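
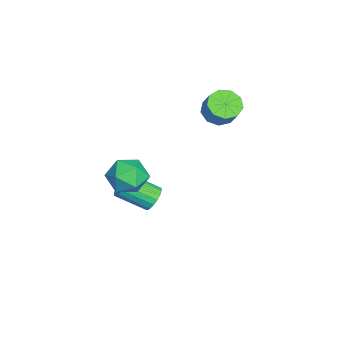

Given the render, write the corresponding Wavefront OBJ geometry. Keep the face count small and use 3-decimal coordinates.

v -1.829 -0.024 2.899
v -1.202 0.017 2.47
v -0.645 0.304 3.313
v -1.271 0.264 3.741
v -1.445 0.477 2.474
v -0.888 0.764 3.317
v -1.868 0.702 2.677
v -1.31 0.99 3.519
v -2.272 0.588 2.983
v -1.714 0.875 3.826
v -2.469 0.188 3.25
v -1.911 0.475 4.092
v -2.366 -0.312 3.353
v -1.809 -0.024 4.195
v -2.012 -0.676 3.243
v -1.455 -0.389 4.085
v -1.572 -0.735 2.972
v -1.015 -0.448 3.814
v -1.252 -0.462 2.667
v -0.695 -0.174 3.509
v 3.368 -2.36 2.832
v 4.152 -2.83 2.807
v 2.608 -3.63 2.853
v 3.392 -4.1 2.828
v 3.168 -3.624 3.576
v 3.638 -2.839 3.563
v 3.122 -3.621 2.097
v 3.592 -2.836 2.084
v 4 -3.609 2.352
v 4.029 -3.611 3.266
v 2.731 -2.849 2.394
v 2.76 -2.851 3.308
v 0.585 -2.481 -0.82
v 1.192 -2.558 -0.921
v 1.161 -3.816 -0.142
v 0.555 -3.739 -0.04
v 1.187 -2.413 -0.686
v 1.156 -3.671 0.093
v 1.063 -2.281 -0.478
v 1.032 -3.539 0.301
v 0.844 -2.189 -0.338
v 0.813 -3.447 0.441
v 0.574 -2.154 -0.293
v 0.543 -3.412 0.486
v 0.306 -2.185 -0.352
v 0.276 -3.443 0.427
v 0.094 -2.274 -0.504
v 0.063 -3.532 0.275
v -0.021 -2.404 -0.718
v -0.052 -3.662 0.061
v -0.016 -2.549 -0.953
v -0.047 -3.807 -0.174
v 0.108 -2.681 -1.161
v 0.077 -3.939 -0.382
v 0.327 -2.773 -1.301
v 0.296 -4.031 -0.522
v 0.597 -2.808 -1.346
v 0.566 -4.066 -0.567
v 0.864 -2.777 -1.287
v 0.834 -4.035 -0.508
v 1.077 -2.688 -1.135
v 1.046 -3.946 -0.356
f 2 1 5
f 2 5 3
f 3 5 6
f 3 6 4
f 5 1 7
f 5 7 6
f 6 7 8
f 6 8 4
f 7 1 9
f 7 9 8
f 8 9 10
f 8 10 4
f 9 1 11
f 9 11 10
f 10 11 12
f 10 12 4
f 11 1 13
f 11 13 12
f 12 13 14
f 12 14 4
f 13 1 15
f 13 15 14
f 14 15 16
f 14 16 4
f 15 1 17
f 15 17 16
f 16 17 18
f 16 18 4
f 17 1 19
f 17 19 18
f 18 19 20
f 18 20 4
f 19 1 2
f 19 2 20
f 20 2 3
f 20 3 4
f 21 32 26
f 21 26 22
f 21 22 28
f 21 28 31
f 21 31 32
f 22 26 30
f 26 32 25
f 32 31 23
f 31 28 27
f 28 22 29
f 24 30 25
f 24 25 23
f 24 23 27
f 24 27 29
f 24 29 30
f 25 30 26
f 23 25 32
f 27 23 31
f 29 27 28
f 30 29 22
f 34 33 37
f 34 37 35
f 35 37 38
f 35 38 36
f 37 33 39
f 37 39 38
f 38 39 40
f 38 40 36
f 39 33 41
f 39 41 40
f 40 41 42
f 40 42 36
f 41 33 43
f 41 43 42
f 42 43 44
f 42 44 36
f 43 33 45
f 43 45 44
f 44 45 46
f 44 46 36
f 45 33 47
f 45 47 46
f 46 47 48
f 46 48 36
f 47 33 49
f 47 49 48
f 48 49 50
f 48 50 36
f 49 33 51
f 49 51 50
f 50 51 52
f 50 52 36
f 51 33 53
f 51 53 52
f 52 53 54
f 52 54 36
f 53 33 55
f 53 55 54
f 54 55 56
f 54 56 36
f 55 33 57
f 55 57 56
f 56 57 58
f 56 58 36
f 57 33 59
f 57 59 58
f 58 59 60
f 58 60 36
f 59 33 61
f 59 61 60
f 60 61 62
f 60 62 36
f 61 33 34
f 61 34 62
f 62 34 35
f 62 35 36



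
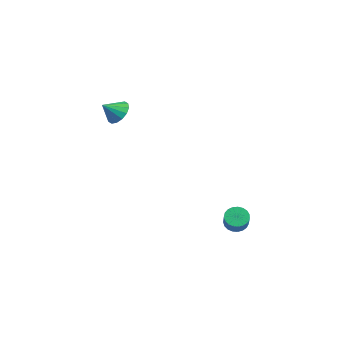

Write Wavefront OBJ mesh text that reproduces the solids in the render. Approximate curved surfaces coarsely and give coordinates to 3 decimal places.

v 2.153 2.336 -2.541
v 2.445 2.011 -2.952
v 3.239 1.659 -2.11
v 2.947 1.984 -1.699
v 2.56 2.231 -2.969
v 3.355 1.88 -2.127
v 2.605 2.47 -2.912
v 3.4 2.118 -2.07
v 2.572 2.685 -2.791
v 3.366 2.334 -1.948
v 2.466 2.84 -2.626
v 3.261 2.489 -1.784
v 2.306 2.908 -2.447
v 3.101 2.557 -1.605
v 2.12 2.877 -2.284
v 2.914 2.525 -1.442
v 1.939 2.752 -2.166
v 2.734 2.401 -1.324
v 1.795 2.555 -2.112
v 2.59 2.204 -1.27
v 1.713 2.321 -2.133
v 2.508 1.969 -1.291
v 1.707 2.088 -2.224
v 2.502 1.737 -1.382
v 1.778 1.899 -2.37
v 2.573 1.548 -1.528
v 1.914 1.785 -2.546
v 2.709 1.434 -1.704
v 2.091 1.766 -2.721
v 2.886 1.415 -1.878
v 2.279 1.846 -2.864
v 3.073 1.495 -2.022
v -3.791 -1.139 2.823
v -3.209 -1.453 2.447
v -3.809 -1.961 3.477
v -3.043 -1.233 2.727
v -3.076 -0.988 3.033
v -3.301 -0.784 3.283
v -3.658 -0.675 3.409
v -4.049 -0.691 3.379
v -4.372 -0.826 3.199
v -4.539 -1.046 2.919
v -4.505 -1.291 2.613
v -4.28 -1.495 2.363
v -3.924 -1.604 2.236
v -3.532 -1.588 2.267
f 2 1 5
f 2 5 3
f 3 5 6
f 3 6 4
f 5 1 7
f 5 7 6
f 6 7 8
f 6 8 4
f 7 1 9
f 7 9 8
f 8 9 10
f 8 10 4
f 9 1 11
f 9 11 10
f 10 11 12
f 10 12 4
f 11 1 13
f 11 13 12
f 12 13 14
f 12 14 4
f 13 1 15
f 13 15 14
f 14 15 16
f 14 16 4
f 15 1 17
f 15 17 16
f 16 17 18
f 16 18 4
f 17 1 19
f 17 19 18
f 18 19 20
f 18 20 4
f 19 1 21
f 19 21 20
f 20 21 22
f 20 22 4
f 21 1 23
f 21 23 22
f 22 23 24
f 22 24 4
f 23 1 25
f 23 25 24
f 24 25 26
f 24 26 4
f 25 1 27
f 25 27 26
f 26 27 28
f 26 28 4
f 27 1 29
f 27 29 28
f 28 29 30
f 28 30 4
f 29 1 31
f 29 31 30
f 30 31 32
f 30 32 4
f 31 1 2
f 31 2 32
f 32 2 3
f 32 3 4
f 34 33 36
f 34 36 35
f 36 33 37
f 36 37 35
f 37 33 38
f 37 38 35
f 38 33 39
f 38 39 35
f 39 33 40
f 39 40 35
f 40 33 41
f 40 41 35
f 41 33 42
f 41 42 35
f 42 33 43
f 42 43 35
f 43 33 44
f 43 44 35
f 44 33 45
f 44 45 35
f 45 33 46
f 45 46 35
f 46 33 34
f 46 34 35



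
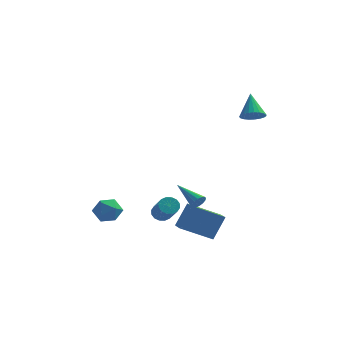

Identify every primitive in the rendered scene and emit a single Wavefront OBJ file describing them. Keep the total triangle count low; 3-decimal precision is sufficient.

v -0.826 -0.453 -3.557
v -0.472 -0.016 -3.274
v 0.18 -1.369 -2
v -0.174 -1.807 -2.283
v -0.758 -0.007 -3.118
v -0.106 -1.36 -1.844
v -1.062 -0.117 -3.08
v -0.41 -1.471 -1.805
v -1.304 -0.318 -3.169
v -0.651 -1.671 -1.895
v -1.417 -0.555 -3.363
v -0.764 -1.908 -2.088
v -1.372 -0.764 -3.608
v -0.719 -2.118 -2.334
v -1.18 -0.891 -3.84
v -0.528 -2.244 -2.566
v -0.894 -0.9 -3.996
v -0.242 -2.253 -2.722
v -0.59 -0.789 -4.035
v 0.062 -2.143 -2.76
v -0.349 -0.589 -3.945
v 0.304 -1.942 -2.671
v -0.236 -0.352 -3.752
v 0.417 -1.705 -2.477
v -0.281 -0.142 -3.506
v 0.372 -1.496 -2.232
v 3.947 2.903 3.059
v 4.294 3.474 2.637
v 3.653 4.057 4.381
v 3.98 3.501 2.544
v 3.66 3.424 2.539
v 3.391 3.258 2.625
v 3.217 3.029 2.785
v 3.17 2.779 2.993
v 3.257 2.551 3.212
v 3.464 2.383 3.405
v 3.754 2.305 3.538
v 4.077 2.33 3.587
v 4.379 2.455 3.546
v 4.605 2.657 3.42
v 4.718 2.901 3.232
v 4.698 3.146 3.014
v 4.547 3.348 2.803
v -4.486 -0.206 -3.943
v -3.734 0.14 -3.485
v -4.106 -1.62 -3.495
v -3.354 -1.274 -3.037
v -4.227 -1.091 -2.72
v -4.461 -0.217 -2.997
v -3.379 -1.263 -3.983
v -3.613 -0.389 -4.26
v -3.049 -0.513 -3.51
v -3.574 -0.406 -2.729
v -4.266 -1.074 -4.251
v -4.791 -0.967 -3.47
v 1.823 -4.087 -0.783
v 2.133 -3.979 -0.38
v 0.477 -3.073 -0.017
v 2.18 -3.783 -0.558
v 2.13 -3.668 -0.797
v 1.999 -3.666 -1.031
v 1.82 -3.776 -1.199
v 1.642 -3.97 -1.256
v 1.512 -4.195 -1.185
v 1.466 -4.391 -1.007
v 1.515 -4.506 -0.769
v 1.647 -4.508 -0.534
v 1.825 -4.398 -0.366
v 2.004 -4.204 -0.309
v 2.646 -4.149 -3.565
v 0.826 -4.489 -2.663
v 2.222 -2.968 -3.975
v 0.402 -3.308 -3.073
v 3.218 -3.452 -2.147
v 1.398 -3.792 -1.245
v 2.794 -2.271 -2.557
v 0.974 -2.611 -1.655
f 2 1 5
f 2 5 3
f 3 5 6
f 3 6 4
f 5 1 7
f 5 7 6
f 6 7 8
f 6 8 4
f 7 1 9
f 7 9 8
f 8 9 10
f 8 10 4
f 9 1 11
f 9 11 10
f 10 11 12
f 10 12 4
f 11 1 13
f 11 13 12
f 12 13 14
f 12 14 4
f 13 1 15
f 13 15 14
f 14 15 16
f 14 16 4
f 15 1 17
f 15 17 16
f 16 17 18
f 16 18 4
f 17 1 19
f 17 19 18
f 18 19 20
f 18 20 4
f 19 1 21
f 19 21 20
f 20 21 22
f 20 22 4
f 21 1 23
f 21 23 22
f 22 23 24
f 22 24 4
f 23 1 25
f 23 25 24
f 24 25 26
f 24 26 4
f 25 1 2
f 25 2 26
f 26 2 3
f 26 3 4
f 28 27 30
f 28 30 29
f 30 27 31
f 30 31 29
f 31 27 32
f 31 32 29
f 32 27 33
f 32 33 29
f 33 27 34
f 33 34 29
f 34 27 35
f 34 35 29
f 35 27 36
f 35 36 29
f 36 27 37
f 36 37 29
f 37 27 38
f 37 38 29
f 38 27 39
f 38 39 29
f 39 27 40
f 39 40 29
f 40 27 41
f 40 41 29
f 41 27 42
f 41 42 29
f 42 27 43
f 42 43 29
f 43 27 28
f 43 28 29
f 44 55 49
f 44 49 45
f 44 45 51
f 44 51 54
f 44 54 55
f 45 49 53
f 49 55 48
f 55 54 46
f 54 51 50
f 51 45 52
f 47 53 48
f 47 48 46
f 47 46 50
f 47 50 52
f 47 52 53
f 48 53 49
f 46 48 55
f 50 46 54
f 52 50 51
f 53 52 45
f 57 56 59
f 57 59 58
f 59 56 60
f 59 60 58
f 60 56 61
f 60 61 58
f 61 56 62
f 61 62 58
f 62 56 63
f 62 63 58
f 63 56 64
f 63 64 58
f 64 56 65
f 64 65 58
f 65 56 66
f 65 66 58
f 66 56 67
f 66 67 58
f 67 56 68
f 67 68 58
f 68 56 69
f 68 69 58
f 69 56 57
f 69 57 58
f 71 73 70
f 74 71 70
f 70 73 72
f 72 74 70
f 71 77 73
f 75 71 74
f 75 77 71
f 73 77 72
f 76 74 72
f 72 77 76
f 76 75 74
f 77 75 76



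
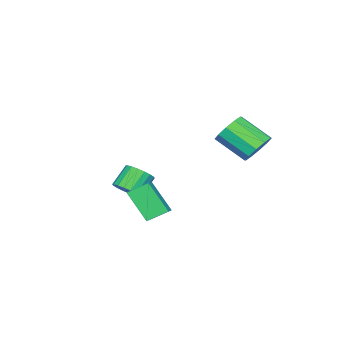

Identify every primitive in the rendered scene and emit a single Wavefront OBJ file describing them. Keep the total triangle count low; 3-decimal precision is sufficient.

v 1.221 -2.977 -1.976
v 1.69 -3.419 -1.452
v 0.728 -3.264 -0.46
v 0.259 -2.823 -0.984
v 1.805 -3.073 -1.394
v 0.843 -2.918 -0.403
v 1.805 -2.708 -1.451
v 0.843 -2.553 -0.46
v 1.689 -2.396 -1.612
v 0.727 -2.241 -0.621
v 1.48 -2.2 -1.846
v 0.518 -2.045 -0.854
v 1.22 -2.157 -2.104
v 0.258 -2.003 -1.113
v 0.96 -2.278 -2.338
v -0.002 -2.123 -1.346
v 0.752 -2.536 -2.5
v -0.21 -2.381 -1.508
v 0.637 -2.882 -2.557
v -0.325 -2.727 -1.566
v 0.637 -3.247 -2.5
v -0.325 -3.092 -1.509
v 0.753 -3.559 -2.339
v -0.209 -3.404 -1.348
v 0.962 -3.755 -2.106
v -0 -3.6 -1.114
v 1.222 -3.797 -1.847
v 0.26 -3.643 -0.856
v 1.482 -3.677 -1.614
v 0.52 -3.522 -0.622
v -2.523 2.398 0.909
v -1.695 2.786 1.336
v -1.508 1.13 2.478
v -2.337 0.742 2.051
v -2.188 2.964 1.675
v -2.001 1.308 2.817
v -2.809 2.926 1.721
v -2.623 1.27 2.863
v -3.321 2.686 1.457
v -3.135 1.03 2.599
v -3.529 2.336 0.984
v -3.342 0.68 2.125
v -3.352 2.01 0.482
v -3.165 0.354 1.624
v -2.859 1.832 0.143
v -2.672 0.176 1.285
v -2.237 1.87 0.097
v -2.051 0.214 1.239
v -1.725 2.11 0.361
v -1.539 0.454 1.503
v -1.518 2.46 0.835
v -1.331 0.804 1.976
v 3.851 -0.882 -0.357
v 3.207 -0.064 0.258
v 3.991 0.355 -1.858
v 3.347 1.174 -1.243
v 4.593 -0.554 -0.017
v 3.949 0.265 0.598
v 4.733 0.684 -1.518
v 4.089 1.502 -0.903
f 2 1 5
f 2 5 3
f 3 5 6
f 3 6 4
f 5 1 7
f 5 7 6
f 6 7 8
f 6 8 4
f 7 1 9
f 7 9 8
f 8 9 10
f 8 10 4
f 9 1 11
f 9 11 10
f 10 11 12
f 10 12 4
f 11 1 13
f 11 13 12
f 12 13 14
f 12 14 4
f 13 1 15
f 13 15 14
f 14 15 16
f 14 16 4
f 15 1 17
f 15 17 16
f 16 17 18
f 16 18 4
f 17 1 19
f 17 19 18
f 18 19 20
f 18 20 4
f 19 1 21
f 19 21 20
f 20 21 22
f 20 22 4
f 21 1 23
f 21 23 22
f 22 23 24
f 22 24 4
f 23 1 25
f 23 25 24
f 24 25 26
f 24 26 4
f 25 1 27
f 25 27 26
f 26 27 28
f 26 28 4
f 27 1 29
f 27 29 28
f 28 29 30
f 28 30 4
f 29 1 2
f 29 2 30
f 30 2 3
f 30 3 4
f 32 31 35
f 32 35 33
f 33 35 36
f 33 36 34
f 35 31 37
f 35 37 36
f 36 37 38
f 36 38 34
f 37 31 39
f 37 39 38
f 38 39 40
f 38 40 34
f 39 31 41
f 39 41 40
f 40 41 42
f 40 42 34
f 41 31 43
f 41 43 42
f 42 43 44
f 42 44 34
f 43 31 45
f 43 45 44
f 44 45 46
f 44 46 34
f 45 31 47
f 45 47 46
f 46 47 48
f 46 48 34
f 47 31 49
f 47 49 48
f 48 49 50
f 48 50 34
f 49 31 51
f 49 51 50
f 50 51 52
f 50 52 34
f 51 31 32
f 51 32 52
f 52 32 33
f 52 33 34
f 54 56 53
f 57 54 53
f 53 56 55
f 55 57 53
f 54 60 56
f 58 54 57
f 58 60 54
f 56 60 55
f 59 57 55
f 55 60 59
f 59 58 57
f 60 58 59



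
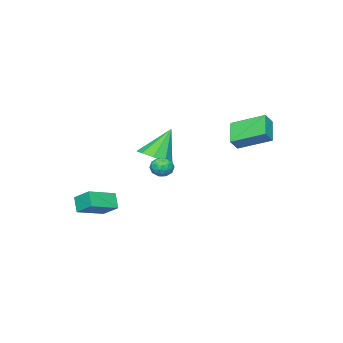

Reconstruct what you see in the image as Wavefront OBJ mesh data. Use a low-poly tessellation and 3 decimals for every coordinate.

v 1.178 -1.376 0.94
v 2.075 -1.498 1.472
v 0.122 -1.104 2.78
v 1.976 -0.805 1.313
v 1.504 -0.379 0.979
v 0.879 -0.42 0.626
v 0.395 -0.908 0.42
v 0.277 -1.616 0.458
v 0.58 -2.211 0.72
v 1.164 -2.416 1.085
v 1.754 -2.135 1.382
v -2.097 1.633 2.727
v -2.75 3.421 3.514
v -1.043 2.419 1.815
v -1.696 4.207 2.602
v -1.524 1.573 3.338
v -2.177 3.361 4.125
v -0.47 2.359 2.426
v -1.123 4.147 3.213
v 2.574 0.955 0.923
v 3.175 1.255 0.96
v 2.965 0.105 1.48
v 3.566 0.405 1.517
v 3.044 0.656 1.859
v 2.802 1.181 1.515
v 3.338 0.179 0.925
v 3.096 0.704 0.581
v 3.647 0.776 0.961
v 3.465 1.07 1.538
v 2.675 0.29 0.902
v 2.493 0.584 1.479
v 2.84 1.18 0.893
v 3.3 0.18 1.547
v 2.993 0.328 1.749
v 3.346 0.504 1.77
v 2.621 1.136 1.219
v 2.974 1.313 1.24
v 2.897 0.96 1.769
v 3.166 0.047 1.2
v 3.519 0.224 1.221
v 2.794 0.856 0.67
v 3.147 1.032 0.691
v 3.243 0.4 0.671
v 3.471 1.074 0.915
v 3.701 0.575 1.242
v 3.567 0.442 0.894
v 3.425 0.75 0.692
v 3.364 1.247 1.254
v 3.594 0.748 1.581
v 3.287 0.895 1.782
v 3.145 1.204 1.58
v 3.642 0.965 1.255
v 2.546 0.612 0.859
v 2.776 0.113 1.186
v 2.995 0.156 0.86
v 2.853 0.465 0.658
v 2.439 0.785 1.198
v 2.669 0.286 1.525
v 2.715 0.61 1.748
v 2.573 0.918 1.546
v 2.498 0.395 1.185
v 2.696 -3.676 -3.302
v 2.299 -4.203 -2.472
v 2.742 -2.598 -2.595
v 2.346 -3.126 -1.765
v 4.354 -4.094 -2.775
v 3.958 -4.622 -1.945
v 4.401 -3.017 -2.068
v 4.004 -3.544 -1.238
f 2 1 4
f 2 4 3
f 4 1 5
f 4 5 3
f 5 1 6
f 5 6 3
f 6 1 7
f 6 7 3
f 7 1 8
f 7 8 3
f 8 1 9
f 8 9 3
f 9 1 10
f 9 10 3
f 10 1 11
f 10 11 3
f 11 1 2
f 11 2 3
f 13 15 12
f 16 13 12
f 12 15 14
f 14 16 12
f 13 19 15
f 17 13 16
f 17 19 13
f 15 19 14
f 18 16 14
f 14 19 18
f 18 17 16
f 19 17 18
f 20 57 36
f 57 31 60
f 36 60 25
f 57 60 36
f 20 36 32
f 36 25 37
f 32 37 21
f 36 37 32
f 20 32 41
f 32 21 42
f 41 42 27
f 32 42 41
f 20 41 53
f 41 27 56
f 53 56 30
f 41 56 53
f 20 53 57
f 53 30 61
f 57 61 31
f 53 61 57
f 21 37 48
f 37 25 51
f 48 51 29
f 37 51 48
f 25 60 38
f 60 31 59
f 38 59 24
f 60 59 38
f 31 61 58
f 61 30 54
f 58 54 22
f 61 54 58
f 30 56 55
f 56 27 43
f 55 43 26
f 56 43 55
f 27 42 47
f 42 21 44
f 47 44 28
f 42 44 47
f 23 49 35
f 49 29 50
f 35 50 24
f 49 50 35
f 23 35 33
f 35 24 34
f 33 34 22
f 35 34 33
f 23 33 40
f 33 22 39
f 40 39 26
f 33 39 40
f 23 40 45
f 40 26 46
f 45 46 28
f 40 46 45
f 23 45 49
f 45 28 52
f 49 52 29
f 45 52 49
f 24 50 38
f 50 29 51
f 38 51 25
f 50 51 38
f 22 34 58
f 34 24 59
f 58 59 31
f 34 59 58
f 26 39 55
f 39 22 54
f 55 54 30
f 39 54 55
f 28 46 47
f 46 26 43
f 47 43 27
f 46 43 47
f 29 52 48
f 52 28 44
f 48 44 21
f 52 44 48
f 63 65 62
f 66 63 62
f 62 65 64
f 64 66 62
f 63 69 65
f 67 63 66
f 67 69 63
f 65 69 64
f 68 66 64
f 64 69 68
f 68 67 66
f 69 67 68



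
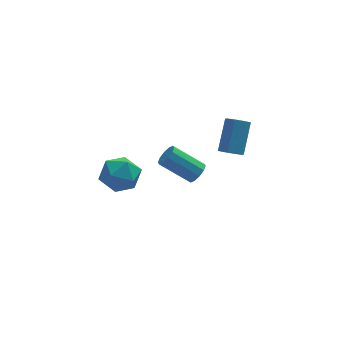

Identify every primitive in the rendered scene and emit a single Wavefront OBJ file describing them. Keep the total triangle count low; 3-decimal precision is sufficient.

v -3.569 0.646 1.501
v -3.13 1.08 2.39
v -1.97 0.24 0.91
v -1.531 0.674 1.799
v -2.104 -0.242 1.87
v -3.092 0.009 2.235
v -2.008 1.311 1.065
v -2.996 1.562 1.43
v -2.165 1.491 2.121
v -2.224 0.531 2.619
v -2.876 0.789 0.681
v -2.935 -0.171 1.179
v 1.712 3.362 -1.456
v 2.113 3.373 -0.957
v 0.69 3.989 0.174
v 0.288 3.978 -0.324
v 2.126 3.727 -1.133
v 0.703 4.343 -0.001
v 1.982 3.941 -1.432
v 0.559 4.558 -0.3
v 1.734 3.935 -1.74
v 0.311 4.551 -0.608
v 1.477 3.709 -1.94
v 0.054 4.326 -0.808
v 1.31 3.351 -1.954
v -0.113 3.967 -0.823
v 1.297 2.997 -1.779
v -0.126 3.613 -0.647
v 1.441 2.782 -1.48
v 0.018 3.399 -0.348
v 1.689 2.789 -1.172
v 0.266 3.405 -0.04
v 1.946 3.014 -0.972
v 0.523 3.631 0.16
v 3.182 2.688 0.432
v 3.749 2.731 0.138
v 4.365 3.895 1.494
v 3.798 3.852 1.788
v 3.433 3.074 -0.013
v 4.049 4.238 1.343
v 2.97 3.191 0.097
v 3.586 4.354 1.453
v 2.631 3.013 0.403
v 3.247 4.177 1.759
v 2.615 2.645 0.726
v 3.231 3.809 2.082
v 2.931 2.302 0.877
v 3.547 3.466 2.233
v 3.394 2.186 0.767
v 4.01 3.349 2.123
v 3.733 2.363 0.461
v 4.349 3.527 1.817
f 1 12 6
f 1 6 2
f 1 2 8
f 1 8 11
f 1 11 12
f 2 6 10
f 6 12 5
f 12 11 3
f 11 8 7
f 8 2 9
f 4 10 5
f 4 5 3
f 4 3 7
f 4 7 9
f 4 9 10
f 5 10 6
f 3 5 12
f 7 3 11
f 9 7 8
f 10 9 2
f 14 13 17
f 14 17 15
f 15 17 18
f 15 18 16
f 17 13 19
f 17 19 18
f 18 19 20
f 18 20 16
f 19 13 21
f 19 21 20
f 20 21 22
f 20 22 16
f 21 13 23
f 21 23 22
f 22 23 24
f 22 24 16
f 23 13 25
f 23 25 24
f 24 25 26
f 24 26 16
f 25 13 27
f 25 27 26
f 26 27 28
f 26 28 16
f 27 13 29
f 27 29 28
f 28 29 30
f 28 30 16
f 29 13 31
f 29 31 30
f 30 31 32
f 30 32 16
f 31 13 33
f 31 33 32
f 32 33 34
f 32 34 16
f 33 13 14
f 33 14 34
f 34 14 15
f 34 15 16
f 36 35 39
f 36 39 37
f 37 39 40
f 37 40 38
f 39 35 41
f 39 41 40
f 40 41 42
f 40 42 38
f 41 35 43
f 41 43 42
f 42 43 44
f 42 44 38
f 43 35 45
f 43 45 44
f 44 45 46
f 44 46 38
f 45 35 47
f 45 47 46
f 46 47 48
f 46 48 38
f 47 35 49
f 47 49 48
f 48 49 50
f 48 50 38
f 49 35 51
f 49 51 50
f 50 51 52
f 50 52 38
f 51 35 36
f 51 36 52
f 52 36 37
f 52 37 38



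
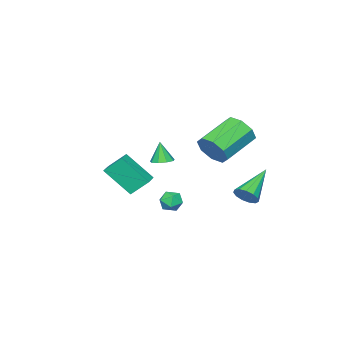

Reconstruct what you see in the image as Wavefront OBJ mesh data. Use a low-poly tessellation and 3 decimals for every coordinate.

v 3.079 2.076 0.696
v 3.622 2.189 0.374
v 3.618 1.571 1.426
v 4.161 1.684 1.104
v 3.849 2.168 1.387
v 3.516 2.48 0.936
v 3.724 1.28 0.864
v 3.391 1.592 0.413
v 4.021 1.697 0.478
v 4.098 2.246 0.801
v 3.142 1.514 0.999
v 3.219 2.063 1.322
v 2.365 -0.166 1.433
v 2.808 -1.446 2.794
v 3.189 0.229 1.537
v 3.633 -1.051 2.897
v 2.827 -0.909 0.583
v 3.271 -2.189 1.943
v 3.652 -0.514 0.686
v 4.095 -1.794 2.047
v -1.588 0.331 2.034
v -1.153 0.695 2.833
v -3.077 0.994 3.745
v -3.512 0.629 2.946
v -1.311 1.224 2.326
v -3.235 1.523 3.238
v -1.632 1.23 1.647
v -3.556 1.529 2.56
v -1.927 0.709 1.196
v -3.851 1.008 2.108
v -2.023 -0.034 1.235
v -3.947 0.265 2.147
v -1.865 -0.563 1.742
v -3.789 -0.264 2.654
v -1.544 -0.569 2.42
v -3.468 -0.27 3.333
v -1.249 -0.048 2.872
v -3.173 0.251 3.784
v -2.405 -3.418 0.067
v -2.099 -2.887 0.214
v -2.535 -3.682 1.293
v -2.522 -2.81 0.186
v -2.89 -3.018 0.103
v -3.032 -3.412 0.003
v -2.88 -3.809 -0.067
v -2.506 -4.024 -0.074
v -2.085 -3.954 -0.014
v -1.814 -3.634 0.083
v -1.819 -3.213 0.173
v -1.884 2.171 -0.686
v -1.506 2.037 -0.112
v -3.696 2.069 0.486
v -1.541 2.429 -0.133
v -1.685 2.739 -0.329
v -1.893 2.869 -0.638
v -2.097 2.777 -0.963
v -2.234 2.493 -1.199
v -2.26 2.106 -1.273
v -2.166 1.74 -1.16
v -1.983 1.511 -0.897
v -1.769 1.491 -0.566
v -1.591 1.687 -0.274
f 1 12 6
f 1 6 2
f 1 2 8
f 1 8 11
f 1 11 12
f 2 6 10
f 6 12 5
f 12 11 3
f 11 8 7
f 8 2 9
f 4 10 5
f 4 5 3
f 4 3 7
f 4 7 9
f 4 9 10
f 5 10 6
f 3 5 12
f 7 3 11
f 9 7 8
f 10 9 2
f 14 16 13
f 17 14 13
f 13 16 15
f 15 17 13
f 14 20 16
f 18 14 17
f 18 20 14
f 16 20 15
f 19 17 15
f 15 20 19
f 19 18 17
f 20 18 19
f 22 21 25
f 22 25 23
f 23 25 26
f 23 26 24
f 25 21 27
f 25 27 26
f 26 27 28
f 26 28 24
f 27 21 29
f 27 29 28
f 28 29 30
f 28 30 24
f 29 21 31
f 29 31 30
f 30 31 32
f 30 32 24
f 31 21 33
f 31 33 32
f 32 33 34
f 32 34 24
f 33 21 35
f 33 35 34
f 34 35 36
f 34 36 24
f 35 21 37
f 35 37 36
f 36 37 38
f 36 38 24
f 37 21 22
f 37 22 38
f 38 22 23
f 38 23 24
f 40 39 42
f 40 42 41
f 42 39 43
f 42 43 41
f 43 39 44
f 43 44 41
f 44 39 45
f 44 45 41
f 45 39 46
f 45 46 41
f 46 39 47
f 46 47 41
f 47 39 48
f 47 48 41
f 48 39 49
f 48 49 41
f 49 39 40
f 49 40 41
f 51 50 53
f 51 53 52
f 53 50 54
f 53 54 52
f 54 50 55
f 54 55 52
f 55 50 56
f 55 56 52
f 56 50 57
f 56 57 52
f 57 50 58
f 57 58 52
f 58 50 59
f 58 59 52
f 59 50 60
f 59 60 52
f 60 50 61
f 60 61 52
f 61 50 62
f 61 62 52
f 62 50 51
f 62 51 52



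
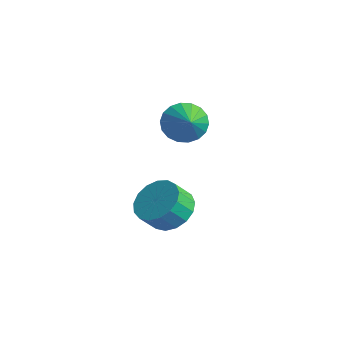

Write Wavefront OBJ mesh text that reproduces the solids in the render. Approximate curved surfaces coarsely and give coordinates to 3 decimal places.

v -2.94 2.536 2.172
v -2.413 2.34 1.273
v -1.82 1.984 2.948
v -2.274 2.778 1.383
v -2.267 3.167 1.65
v -2.393 3.431 2.019
v -2.628 3.518 2.419
v -2.924 3.41 2.77
v -3.224 3.13 3.003
v -3.467 2.731 3.071
v -3.606 2.294 2.96
v -3.613 1.905 2.694
v -3.486 1.64 2.324
v -3.252 1.553 1.924
v -2.956 1.661 1.573
v -2.656 1.942 1.341
v 1.725 -1.762 1.087
v 2.807 -1.892 1.116
v 2.697 -2.609 1.983
v 1.615 -2.478 1.953
v 2.721 -1.49 1.437
v 2.611 -2.207 2.304
v 2.406 -1.151 1.678
v 2.297 -1.867 2.545
v 1.936 -0.951 1.784
v 1.826 -1.667 2.65
v 1.418 -0.937 1.729
v 1.308 -1.653 2.596
v 0.969 -1.112 1.528
v 0.859 -1.828 2.395
v 0.694 -1.436 1.225
v 0.584 -2.152 2.092
v 0.655 -1.834 0.891
v 0.545 -2.551 1.758
v 0.861 -2.216 0.601
v 0.751 -2.933 1.468
v 1.265 -2.494 0.423
v 1.155 -3.211 1.29
v 1.775 -2.604 0.397
v 1.665 -3.321 1.263
v 2.273 -2.521 0.528
v 2.163 -3.238 1.395
v 2.645 -2.264 0.788
v 2.535 -2.981 1.655
f 2 1 4
f 2 4 3
f 4 1 5
f 4 5 3
f 5 1 6
f 5 6 3
f 6 1 7
f 6 7 3
f 7 1 8
f 7 8 3
f 8 1 9
f 8 9 3
f 9 1 10
f 9 10 3
f 10 1 11
f 10 11 3
f 11 1 12
f 11 12 3
f 12 1 13
f 12 13 3
f 13 1 14
f 13 14 3
f 14 1 15
f 14 15 3
f 15 1 16
f 15 16 3
f 16 1 2
f 16 2 3
f 18 17 21
f 18 21 19
f 19 21 22
f 19 22 20
f 21 17 23
f 21 23 22
f 22 23 24
f 22 24 20
f 23 17 25
f 23 25 24
f 24 25 26
f 24 26 20
f 25 17 27
f 25 27 26
f 26 27 28
f 26 28 20
f 27 17 29
f 27 29 28
f 28 29 30
f 28 30 20
f 29 17 31
f 29 31 30
f 30 31 32
f 30 32 20
f 31 17 33
f 31 33 32
f 32 33 34
f 32 34 20
f 33 17 35
f 33 35 34
f 34 35 36
f 34 36 20
f 35 17 37
f 35 37 36
f 36 37 38
f 36 38 20
f 37 17 39
f 37 39 38
f 38 39 40
f 38 40 20
f 39 17 41
f 39 41 40
f 40 41 42
f 40 42 20
f 41 17 43
f 41 43 42
f 42 43 44
f 42 44 20
f 43 17 18
f 43 18 44
f 44 18 19
f 44 19 20



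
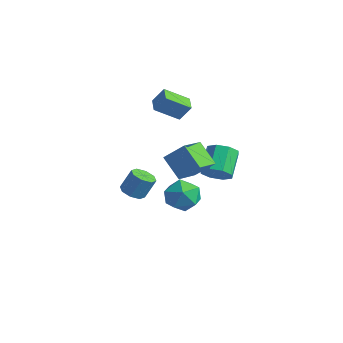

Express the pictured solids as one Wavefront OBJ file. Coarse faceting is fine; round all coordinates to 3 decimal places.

v 2.001 0.76 -1.088
v 2.557 1.439 -1.477
v 1.795 2.679 -0.402
v 1.239 2 -0.012
v 1.92 1.357 -1.835
v 1.158 2.598 -0.759
v 1.33 0.926 -1.754
v 0.569 2.166 -0.679
v 1.134 0.397 -1.284
v 0.372 1.638 -0.208
v 1.445 0.081 -0.698
v 0.683 1.321 0.377
v 2.082 0.162 -0.341
v 1.32 1.403 0.735
v 2.671 0.594 -0.421
v 1.91 1.834 0.654
v 2.868 1.122 -0.892
v 2.106 2.363 0.184
v 2.896 -3.615 0.373
v 3.587 -2.695 0.493
v 4.373 -4.665 -0.093
v 5.064 -3.745 0.027
v 4.567 -4.22 0.957
v 3.654 -3.571 1.245
v 4.306 -3.789 -0.845
v 3.393 -3.14 -0.557
v 4.459 -2.803 -0.26
v 4.62 -3.07 0.854
v 3.34 -4.29 -0.454
v 3.501 -4.557 0.66
v -3.253 -0.831 -4.418
v -2.469 -0.977 -4.56
v -2.123 -0.395 -3.244
v -2.907 -0.249 -3.102
v -2.647 -0.418 -4.76
v -2.3 0.164 -3.445
v -3.179 -0.101 -4.76
v -2.833 0.481 -3.445
v -3.755 -0.212 -4.56
v -3.409 0.371 -3.244
v -4.037 -0.685 -4.276
v -3.691 -0.103 -2.96
v -3.86 -1.244 -4.075
v -3.513 -0.662 -2.76
v -3.327 -1.561 -4.075
v -2.981 -0.979 -2.76
v -2.751 -1.451 -4.276
v -2.405 -0.868 -2.96
v 3.049 -4.188 2.955
v 3.979 -3.561 4.025
v 2.658 -2.653 2.396
v 3.589 -2.026 3.465
v 4.311 -4.254 1.895
v 5.242 -3.627 2.964
v 3.921 -2.719 1.335
v 4.851 -2.092 2.405
v -3.134 0.646 2.703
v -2.626 1.088 3.696
v -2.339 1.888 1.743
v -1.83 2.33 2.736
v -2.31 0.01 2.564
v -1.801 0.452 3.557
v -1.514 1.252 1.604
v -1.006 1.694 2.597
f 2 1 5
f 2 5 3
f 3 5 6
f 3 6 4
f 5 1 7
f 5 7 6
f 6 7 8
f 6 8 4
f 7 1 9
f 7 9 8
f 8 9 10
f 8 10 4
f 9 1 11
f 9 11 10
f 10 11 12
f 10 12 4
f 11 1 13
f 11 13 12
f 12 13 14
f 12 14 4
f 13 1 15
f 13 15 14
f 14 15 16
f 14 16 4
f 15 1 17
f 15 17 16
f 16 17 18
f 16 18 4
f 17 1 2
f 17 2 18
f 18 2 3
f 18 3 4
f 19 30 24
f 19 24 20
f 19 20 26
f 19 26 29
f 19 29 30
f 20 24 28
f 24 30 23
f 30 29 21
f 29 26 25
f 26 20 27
f 22 28 23
f 22 23 21
f 22 21 25
f 22 25 27
f 22 27 28
f 23 28 24
f 21 23 30
f 25 21 29
f 27 25 26
f 28 27 20
f 32 31 35
f 32 35 33
f 33 35 36
f 33 36 34
f 35 31 37
f 35 37 36
f 36 37 38
f 36 38 34
f 37 31 39
f 37 39 38
f 38 39 40
f 38 40 34
f 39 31 41
f 39 41 40
f 40 41 42
f 40 42 34
f 41 31 43
f 41 43 42
f 42 43 44
f 42 44 34
f 43 31 45
f 43 45 44
f 44 45 46
f 44 46 34
f 45 31 47
f 45 47 46
f 46 47 48
f 46 48 34
f 47 31 32
f 47 32 48
f 48 32 33
f 48 33 34
f 50 52 49
f 53 50 49
f 49 52 51
f 51 53 49
f 50 56 52
f 54 50 53
f 54 56 50
f 52 56 51
f 55 53 51
f 51 56 55
f 55 54 53
f 56 54 55
f 58 60 57
f 61 58 57
f 57 60 59
f 59 61 57
f 58 64 60
f 62 58 61
f 62 64 58
f 60 64 59
f 63 61 59
f 59 64 63
f 63 62 61
f 64 62 63



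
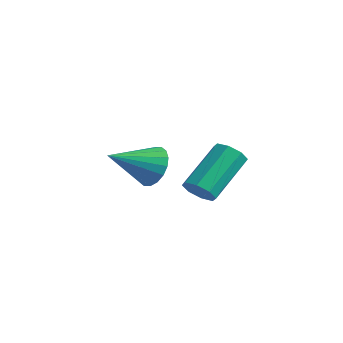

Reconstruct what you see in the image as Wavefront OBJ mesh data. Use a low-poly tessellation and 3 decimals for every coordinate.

v 0.412 1.747 -2.064
v 0.988 1.89 -1.557
v 0.148 0.313 -1.356
v 0.709 2.021 -1.397
v 0.371 2.097 -1.368
v 0.042 2.104 -1.478
v -0.214 2.04 -1.703
v -0.346 1.918 -2
v -0.328 1.762 -2.31
v -0.163 1.603 -2.57
v 0.116 1.472 -2.731
v 0.453 1.396 -2.759
v 0.783 1.389 -2.65
v 1.039 1.453 -2.424
v 1.171 1.575 -2.127
v 1.152 1.731 -1.818
v 3.91 0.754 -1.652
v 4.161 0.478 -1.247
v 3.88 1.81 -0.164
v 3.63 2.086 -0.568
v 4.428 0.715 -1.47
v 4.147 2.047 -0.386
v 4.392 0.975 -1.799
v 4.111 2.307 -0.715
v 4.074 1.106 -2.042
v 3.793 2.438 -0.958
v 3.66 1.03 -2.056
v 3.379 2.362 -0.973
v 3.393 0.793 -1.834
v 3.112 2.125 -0.75
v 3.429 0.533 -1.505
v 3.148 1.865 -0.421
v 3.747 0.402 -1.262
v 3.466 1.734 -0.178
f 2 1 4
f 2 4 3
f 4 1 5
f 4 5 3
f 5 1 6
f 5 6 3
f 6 1 7
f 6 7 3
f 7 1 8
f 7 8 3
f 8 1 9
f 8 9 3
f 9 1 10
f 9 10 3
f 10 1 11
f 10 11 3
f 11 1 12
f 11 12 3
f 12 1 13
f 12 13 3
f 13 1 14
f 13 14 3
f 14 1 15
f 14 15 3
f 15 1 16
f 15 16 3
f 16 1 2
f 16 2 3
f 18 17 21
f 18 21 19
f 19 21 22
f 19 22 20
f 21 17 23
f 21 23 22
f 22 23 24
f 22 24 20
f 23 17 25
f 23 25 24
f 24 25 26
f 24 26 20
f 25 17 27
f 25 27 26
f 26 27 28
f 26 28 20
f 27 17 29
f 27 29 28
f 28 29 30
f 28 30 20
f 29 17 31
f 29 31 30
f 30 31 32
f 30 32 20
f 31 17 33
f 31 33 32
f 32 33 34
f 32 34 20
f 33 17 18
f 33 18 34
f 34 18 19
f 34 19 20



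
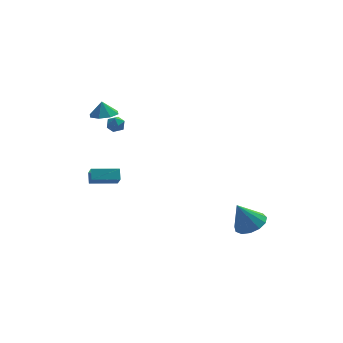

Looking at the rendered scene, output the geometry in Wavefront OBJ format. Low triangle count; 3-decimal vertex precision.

v -3.493 2.808 3.157
v -2.712 2.373 3.326
v -3.567 3.052 4.123
v -2.614 3.043 3.164
v -3.031 3.575 2.997
v -3.719 3.658 2.924
v -4.275 3.243 2.987
v -4.372 2.572 3.15
v -3.955 2.04 3.316
v -3.268 1.957 3.389
v -4.651 1.99 -2.29
v -4.6 1.367 -1.535
v -4.557 2.629 -1.769
v -4.506 2.006 -1.014
v -2.914 1.894 -2.486
v -2.863 1.271 -1.731
v -2.82 2.533 -1.965
v -2.769 1.91 -1.21
v -3.346 2.745 2.002
v -2.877 3.171 2.099
v -2.803 2.029 2.521
v -2.334 2.455 2.618
v -2.898 2.528 2.913
v -3.234 2.97 2.592
v -2.446 2.23 2.028
v -2.782 2.672 1.707
v -2.32 2.853 2.115
v -2.6 3.037 2.662
v -3.08 2.163 1.958
v -3.36 2.347 2.505
v 4.357 -1.944 -4.61
v 4.891 -1.026 -4.414
v 3.523 -1.816 -2.93
v 4.37 -0.867 -4.685
v 3.845 -1.049 -4.932
v 3.482 -1.516 -5.077
v 3.397 -2.119 -5.073
v 3.617 -2.666 -4.923
v 4.072 -2.984 -4.672
v 4.617 -2.971 -4.403
v 5.08 -2.633 -4.199
v 5.313 -2.075 -4.125
v 5.243 -1.476 -4.206
f 2 1 4
f 2 4 3
f 4 1 5
f 4 5 3
f 5 1 6
f 5 6 3
f 6 1 7
f 6 7 3
f 7 1 8
f 7 8 3
f 8 1 9
f 8 9 3
f 9 1 10
f 9 10 3
f 10 1 2
f 10 2 3
f 12 14 11
f 15 12 11
f 11 14 13
f 13 15 11
f 12 18 14
f 16 12 15
f 16 18 12
f 14 18 13
f 17 15 13
f 13 18 17
f 17 16 15
f 18 16 17
f 19 30 24
f 19 24 20
f 19 20 26
f 19 26 29
f 19 29 30
f 20 24 28
f 24 30 23
f 30 29 21
f 29 26 25
f 26 20 27
f 22 28 23
f 22 23 21
f 22 21 25
f 22 25 27
f 22 27 28
f 23 28 24
f 21 23 30
f 25 21 29
f 27 25 26
f 28 27 20
f 32 31 34
f 32 34 33
f 34 31 35
f 34 35 33
f 35 31 36
f 35 36 33
f 36 31 37
f 36 37 33
f 37 31 38
f 37 38 33
f 38 31 39
f 38 39 33
f 39 31 40
f 39 40 33
f 40 31 41
f 40 41 33
f 41 31 42
f 41 42 33
f 42 31 43
f 42 43 33
f 43 31 32
f 43 32 33



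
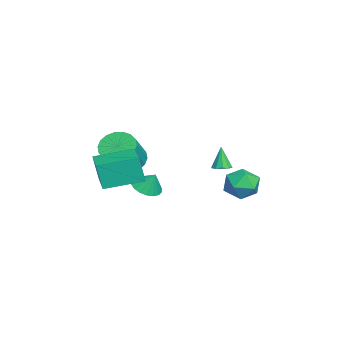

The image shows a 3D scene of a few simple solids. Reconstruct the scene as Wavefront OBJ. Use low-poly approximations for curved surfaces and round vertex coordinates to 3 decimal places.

v 0.154 -1.221 -3.443
v 0.84 -1.795 -3.34
v 0.426 -0.719 -2.457
v 1.007 -1.491 -3.541
v 1.005 -1.134 -3.722
v 0.835 -0.794 -3.848
v 0.53 -0.539 -3.894
v 0.151 -0.419 -3.851
v -0.228 -0.457 -3.727
v -0.531 -0.647 -3.547
v -0.699 -0.951 -3.346
v -0.697 -1.308 -3.165
v -0.527 -1.648 -3.039
v -0.222 -1.903 -2.993
v 0.158 -2.024 -3.036
v 0.537 -1.985 -3.16
v -0.809 4.172 -3.292
v 0.085 4.586 -3.79
v 0.215 2.974 -2.45
v 1.109 3.388 -2.948
v 0.579 3.981 -2.183
v -0.054 4.722 -2.703
v 0.354 2.838 -3.537
v -0.279 3.579 -4.057
v 0.804 3.762 -3.941
v 0.943 4.468 -3.104
v -0.643 3.092 -3.136
v -0.504 3.798 -2.299
v -3.102 -2.502 -2.855
v -2.573 -3.174 -3.531
v -1.149 -3.611 -1.98
v -1.678 -2.938 -1.305
v -2.355 -2.748 -3.61
v -0.931 -3.184 -2.06
v -2.286 -2.273 -3.541
v -0.862 -2.709 -1.99
v -2.378 -1.843 -3.335
v -0.954 -2.28 -1.784
v -2.613 -1.544 -3.035
v -1.189 -1.98 -1.484
v -2.946 -1.435 -2.699
v -1.522 -1.871 -1.148
v -3.309 -1.536 -2.394
v -1.885 -1.973 -0.843
v -3.631 -1.829 -2.18
v -2.207 -2.266 -0.629
v -3.849 -2.256 -2.1
v -2.425 -2.692 -0.55
v -3.918 -2.731 -2.17
v -2.494 -3.167 -0.619
v -3.826 -3.16 -2.376
v -2.402 -3.597 -0.825
v -3.591 -3.46 -2.676
v -2.167 -3.896 -1.125
v -3.258 -3.569 -3.012
v -1.834 -4.005 -1.461
v -2.895 -3.467 -3.317
v -1.471 -3.904 -1.766
v -0.39 2.714 -2.181
v 0.013 3.097 -2.055
v -0.75 2.646 -0.819
v -0.285 3.272 -2.125
v -0.623 3.233 -2.216
v -0.872 2.996 -2.294
v -0.937 2.652 -2.328
v -0.793 2.331 -2.306
v -0.495 2.157 -2.236
v -0.157 2.195 -2.145
v 0.092 2.432 -2.068
v 0.157 2.776 -2.033
v 2.812 -3.413 -1.815
v 2.713 -3.743 -0.253
v 2.332 -1.316 -1.404
v 2.232 -1.646 0.158
v 4.828 -2.994 -1.598
v 4.728 -3.324 -0.036
v 4.347 -0.897 -1.187
v 4.248 -1.227 0.375
f 2 1 4
f 2 4 3
f 4 1 5
f 4 5 3
f 5 1 6
f 5 6 3
f 6 1 7
f 6 7 3
f 7 1 8
f 7 8 3
f 8 1 9
f 8 9 3
f 9 1 10
f 9 10 3
f 10 1 11
f 10 11 3
f 11 1 12
f 11 12 3
f 12 1 13
f 12 13 3
f 13 1 14
f 13 14 3
f 14 1 15
f 14 15 3
f 15 1 16
f 15 16 3
f 16 1 2
f 16 2 3
f 17 28 22
f 17 22 18
f 17 18 24
f 17 24 27
f 17 27 28
f 18 22 26
f 22 28 21
f 28 27 19
f 27 24 23
f 24 18 25
f 20 26 21
f 20 21 19
f 20 19 23
f 20 23 25
f 20 25 26
f 21 26 22
f 19 21 28
f 23 19 27
f 25 23 24
f 26 25 18
f 30 29 33
f 30 33 31
f 31 33 34
f 31 34 32
f 33 29 35
f 33 35 34
f 34 35 36
f 34 36 32
f 35 29 37
f 35 37 36
f 36 37 38
f 36 38 32
f 37 29 39
f 37 39 38
f 38 39 40
f 38 40 32
f 39 29 41
f 39 41 40
f 40 41 42
f 40 42 32
f 41 29 43
f 41 43 42
f 42 43 44
f 42 44 32
f 43 29 45
f 43 45 44
f 44 45 46
f 44 46 32
f 45 29 47
f 45 47 46
f 46 47 48
f 46 48 32
f 47 29 49
f 47 49 48
f 48 49 50
f 48 50 32
f 49 29 51
f 49 51 50
f 50 51 52
f 50 52 32
f 51 29 53
f 51 53 52
f 52 53 54
f 52 54 32
f 53 29 55
f 53 55 54
f 54 55 56
f 54 56 32
f 55 29 57
f 55 57 56
f 56 57 58
f 56 58 32
f 57 29 30
f 57 30 58
f 58 30 31
f 58 31 32
f 60 59 62
f 60 62 61
f 62 59 63
f 62 63 61
f 63 59 64
f 63 64 61
f 64 59 65
f 64 65 61
f 65 59 66
f 65 66 61
f 66 59 67
f 66 67 61
f 67 59 68
f 67 68 61
f 68 59 69
f 68 69 61
f 69 59 70
f 69 70 61
f 70 59 60
f 70 60 61
f 72 74 71
f 75 72 71
f 71 74 73
f 73 75 71
f 72 78 74
f 76 72 75
f 76 78 72
f 74 78 73
f 77 75 73
f 73 78 77
f 77 76 75
f 78 76 77



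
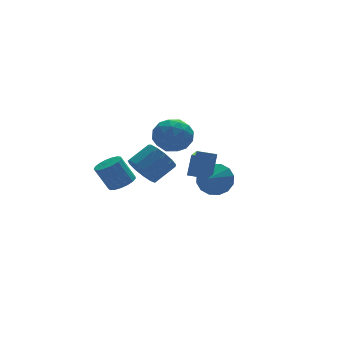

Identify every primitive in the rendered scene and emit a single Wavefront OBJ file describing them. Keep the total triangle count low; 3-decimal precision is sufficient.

v 0.959 0.74 -0.831
v 1.72 0.564 -0.07
v 0.221 -0.02 -0.269
v 1.418 1 0.123
v 0.993 1.366 0.061
v 0.56 1.565 -0.241
v 0.233 1.542 -0.7
v 0.101 1.305 -1.195
v 0.199 0.917 -1.592
v 0.501 0.481 -1.785
v 0.926 0.114 -1.723
v 1.359 -0.084 -1.421
v 1.686 -0.062 -0.962
v 1.818 0.175 -0.467
v -0.781 4.264 1.522
v 0.089 3.934 2.31
v -1.129 2.366 1.11
v -0.259 2.036 1.898
v -1.297 2.529 2.307
v -1.082 3.702 2.561
v 0.042 2.598 0.859
v 0.257 3.771 1.113
v 0.597 2.904 1.9
v -0.23 2.861 2.795
v -0.81 3.439 0.625
v -1.637 3.396 1.52
v -0.316 4.266 1.952
v -0.724 2.034 1.468
v -1.335 2.324 1.708
v -0.823 2.13 2.172
v -1.004 4.13 2.1
v -0.492 3.935 2.563
v -1.307 3.11 2.561
v -0.548 2.365 0.857
v -0.036 2.17 1.32
v -0.217 4.17 1.248
v 0.295 3.976 1.712
v 0.267 3.19 0.859
v 0.495 3.466 2.175
v 0.29 2.35 1.933
v 0.467 2.681 1.322
v 0.594 3.37 1.471
v 0.008 3.441 2.701
v -0.196 2.325 2.459
v -0.806 2.615 2.699
v -0.68 3.305 2.848
v 0.307 2.836 2.46
v -0.844 3.975 0.961
v -1.048 2.859 0.719
v -0.36 2.995 0.572
v -0.234 3.685 0.721
v -1.33 3.95 1.487
v -1.535 2.834 1.245
v -1.634 2.93 1.949
v -1.507 3.619 2.098
v -1.347 3.464 0.96
v -3.373 3.457 -1.588
v -2.651 3.849 -1.369
v -3.325 4.274 0.088
v -4.047 3.883 -0.132
v -2.868 4.14 -1.554
v -3.541 4.565 -0.097
v -3.2 4.274 -1.747
v -3.873 4.7 -0.29
v -3.572 4.222 -1.903
v -4.245 4.647 -0.447
v -3.898 3.994 -1.987
v -4.571 4.419 -0.531
v -4.104 3.643 -1.98
v -4.778 4.069 -0.524
v -4.143 3.25 -1.883
v -4.816 3.675 -0.427
v -4.005 2.904 -1.719
v -4.679 3.33 -0.262
v -3.723 2.685 -1.524
v -4.396 3.111 -0.068
v -3.361 2.643 -1.345
v -4.034 3.069 0.112
v -3.001 2.787 -1.22
v -3.674 3.213 0.236
v -2.727 3.085 -1.181
v -3.4 3.511 0.276
v -2.601 3.468 -1.234
v -3.274 3.894 0.222
v -2.01 -2.501 1.621
v -2.26 -3.803 2.57
v -1.496 -1.832 2.674
v -1.746 -3.134 3.623
v -1.034 -2.866 1.377
v -1.284 -4.168 2.326
v -0.52 -2.197 2.43
v -0.77 -3.499 3.379
v -2.971 1.521 0.154
v -2.384 1.086 -0.6
v -1.083 1.364 0.251
v -1.669 1.799 1.006
v -2.423 1.662 -0.73
v -1.121 1.94 0.121
v -2.635 2.193 -0.579
v -1.333 2.471 0.273
v -2.954 2.511 -0.195
v -1.652 2.789 0.656
v -3.278 2.515 0.3
v -1.976 2.792 1.151
v -3.505 2.202 0.748
v -2.203 2.48 1.6
v -3.562 1.674 1.008
v -2.26 1.952 1.86
v -3.432 1.097 0.997
v -2.13 1.375 1.849
v -3.155 0.655 0.718
v -1.853 0.933 1.57
v -2.82 0.487 0.26
v -1.518 0.765 1.112
v -2.532 0.648 -0.231
v -1.231 0.926 0.62
f 2 1 4
f 2 4 3
f 4 1 5
f 4 5 3
f 5 1 6
f 5 6 3
f 6 1 7
f 6 7 3
f 7 1 8
f 7 8 3
f 8 1 9
f 8 9 3
f 9 1 10
f 9 10 3
f 10 1 11
f 10 11 3
f 11 1 12
f 11 12 3
f 12 1 13
f 12 13 3
f 13 1 14
f 13 14 3
f 14 1 2
f 14 2 3
f 15 52 31
f 52 26 55
f 31 55 20
f 52 55 31
f 15 31 27
f 31 20 32
f 27 32 16
f 31 32 27
f 15 27 36
f 27 16 37
f 36 37 22
f 27 37 36
f 15 36 48
f 36 22 51
f 48 51 25
f 36 51 48
f 15 48 52
f 48 25 56
f 52 56 26
f 48 56 52
f 16 32 43
f 32 20 46
f 43 46 24
f 32 46 43
f 20 55 33
f 55 26 54
f 33 54 19
f 55 54 33
f 26 56 53
f 56 25 49
f 53 49 17
f 56 49 53
f 25 51 50
f 51 22 38
f 50 38 21
f 51 38 50
f 22 37 42
f 37 16 39
f 42 39 23
f 37 39 42
f 18 44 30
f 44 24 45
f 30 45 19
f 44 45 30
f 18 30 28
f 30 19 29
f 28 29 17
f 30 29 28
f 18 28 35
f 28 17 34
f 35 34 21
f 28 34 35
f 18 35 40
f 35 21 41
f 40 41 23
f 35 41 40
f 18 40 44
f 40 23 47
f 44 47 24
f 40 47 44
f 19 45 33
f 45 24 46
f 33 46 20
f 45 46 33
f 17 29 53
f 29 19 54
f 53 54 26
f 29 54 53
f 21 34 50
f 34 17 49
f 50 49 25
f 34 49 50
f 23 41 42
f 41 21 38
f 42 38 22
f 41 38 42
f 24 47 43
f 47 23 39
f 43 39 16
f 47 39 43
f 58 57 61
f 58 61 59
f 59 61 62
f 59 62 60
f 61 57 63
f 61 63 62
f 62 63 64
f 62 64 60
f 63 57 65
f 63 65 64
f 64 65 66
f 64 66 60
f 65 57 67
f 65 67 66
f 66 67 68
f 66 68 60
f 67 57 69
f 67 69 68
f 68 69 70
f 68 70 60
f 69 57 71
f 69 71 70
f 70 71 72
f 70 72 60
f 71 57 73
f 71 73 72
f 72 73 74
f 72 74 60
f 73 57 75
f 73 75 74
f 74 75 76
f 74 76 60
f 75 57 77
f 75 77 76
f 76 77 78
f 76 78 60
f 77 57 79
f 77 79 78
f 78 79 80
f 78 80 60
f 79 57 81
f 79 81 80
f 80 81 82
f 80 82 60
f 81 57 83
f 81 83 82
f 82 83 84
f 82 84 60
f 83 57 58
f 83 58 84
f 84 58 59
f 84 59 60
f 86 88 85
f 89 86 85
f 85 88 87
f 87 89 85
f 86 92 88
f 90 86 89
f 90 92 86
f 88 92 87
f 91 89 87
f 87 92 91
f 91 90 89
f 92 90 91
f 94 93 97
f 94 97 95
f 95 97 98
f 95 98 96
f 97 93 99
f 97 99 98
f 98 99 100
f 98 100 96
f 99 93 101
f 99 101 100
f 100 101 102
f 100 102 96
f 101 93 103
f 101 103 102
f 102 103 104
f 102 104 96
f 103 93 105
f 103 105 104
f 104 105 106
f 104 106 96
f 105 93 107
f 105 107 106
f 106 107 108
f 106 108 96
f 107 93 109
f 107 109 108
f 108 109 110
f 108 110 96
f 109 93 111
f 109 111 110
f 110 111 112
f 110 112 96
f 111 93 113
f 111 113 112
f 112 113 114
f 112 114 96
f 113 93 115
f 113 115 114
f 114 115 116
f 114 116 96
f 115 93 94
f 115 94 116
f 116 94 95
f 116 95 96



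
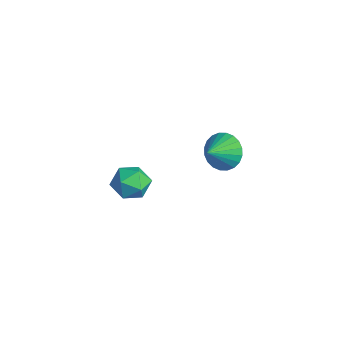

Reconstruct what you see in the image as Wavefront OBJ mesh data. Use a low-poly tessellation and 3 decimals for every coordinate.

v 2.678 -3.728 -0.342
v 3.216 -2.98 -0.727
v 3.984 -4.26 0.447
v 4.522 -3.512 0.062
v 3.811 -3.32 0.736
v 3.004 -2.991 0.249
v 4.196 -4.249 -0.529
v 3.389 -3.92 -1.016
v 4.155 -3.302 -0.843
v 3.916 -2.728 -0.061
v 3.284 -4.512 -0.219
v 3.045 -3.938 0.563
v 0.24 2.515 -2.855
v 1.249 2.899 -3.005
v 0.76 1.425 -2.145
v 1.142 3.087 -2.638
v 0.898 3.187 -2.305
v 0.554 3.185 -2.055
v 0.162 3.081 -1.927
v -0.218 2.891 -1.94
v -0.529 2.644 -2.092
v -0.722 2.376 -2.361
v -0.769 2.13 -2.705
v -0.662 1.943 -3.071
v -0.418 1.842 -3.405
v -0.074 1.844 -3.654
v 0.318 1.948 -3.782
v 0.698 2.138 -3.769
v 1.008 2.386 -3.617
v 1.202 2.653 -3.348
f 1 12 6
f 1 6 2
f 1 2 8
f 1 8 11
f 1 11 12
f 2 6 10
f 6 12 5
f 12 11 3
f 11 8 7
f 8 2 9
f 4 10 5
f 4 5 3
f 4 3 7
f 4 7 9
f 4 9 10
f 5 10 6
f 3 5 12
f 7 3 11
f 9 7 8
f 10 9 2
f 14 13 16
f 14 16 15
f 16 13 17
f 16 17 15
f 17 13 18
f 17 18 15
f 18 13 19
f 18 19 15
f 19 13 20
f 19 20 15
f 20 13 21
f 20 21 15
f 21 13 22
f 21 22 15
f 22 13 23
f 22 23 15
f 23 13 24
f 23 24 15
f 24 13 25
f 24 25 15
f 25 13 26
f 25 26 15
f 26 13 27
f 26 27 15
f 27 13 28
f 27 28 15
f 28 13 29
f 28 29 15
f 29 13 30
f 29 30 15
f 30 13 14
f 30 14 15



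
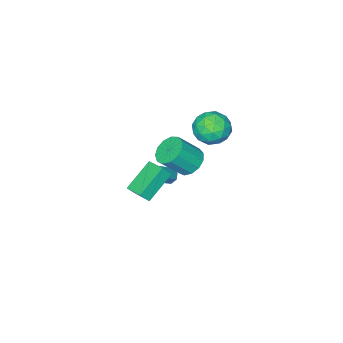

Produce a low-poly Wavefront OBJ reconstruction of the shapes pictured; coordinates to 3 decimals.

v -0.508 2.775 2.325
v 0.114 3.551 2.147
v 1.21 2.981 3.497
v 0.588 2.205 3.675
v -0.265 3.733 2.532
v 0.832 3.163 3.881
v -0.72 3.611 2.85
v 0.377 3.041 4.2
v -1.108 3.224 3.002
v -0.012 2.654 4.352
v -1.306 2.694 2.939
v -0.209 2.124 4.289
v -1.251 2.19 2.681
v -0.154 1.62 4.031
v -0.96 1.871 2.31
v 0.137 1.302 3.66
v -0.525 1.84 1.944
v 0.572 1.27 3.294
v -0.085 2.105 1.699
v 1.011 1.535 3.048
v 0.22 2.583 1.652
v 1.317 2.013 3.002
v 0.294 3.122 1.82
v 1.391 2.552 3.169
v -1.344 0.181 -1.154
v -1.047 -0.222 -1.466
v 0.582 -0.064 -0.118
v 0.284 0.339 0.194
v -0.969 0.199 -1.609
v 0.659 0.357 -0.261
v -1.111 0.61 -1.486
v 0.517 0.768 -0.138
v -1.39 0.769 -1.168
v 0.239 0.927 0.18
v -1.642 0.584 -0.842
v -0.013 0.742 0.506
v -1.719 0.163 -0.699
v -0.091 0.321 0.649
v -1.577 -0.248 -0.822
v 0.051 -0.09 0.526
v -1.299 -0.407 -1.14
v 0.33 -0.249 0.208
v 3.869 3.04 2.404
v 2.138 2.975 3.626
v 4.035 4.283 2.704
v 2.304 4.219 3.926
v 4.336 2.821 3.054
v 2.605 2.757 4.276
v 4.502 4.065 3.354
v 2.771 4 4.576
v -4.585 2.064 2.155
v -3.718 1.743 1.327
v -3.902 0.657 3.413
v -3.035 0.336 2.585
v -2.967 1.433 3.162
v -3.389 2.302 2.384
v -4.231 0.098 2.356
v -4.653 0.967 1.578
v -3.5 0.528 1.451
v -2.718 1.353 1.949
v -4.902 1.047 2.791
v -4.12 1.872 3.289
v -4.212 2.027 1.63
v -3.408 0.373 3.11
v -3.368 1.017 3.449
v -2.859 0.829 2.962
v -4.018 2.356 2.252
v -3.509 2.167 1.765
v -3.067 1.985 2.844
v -4.111 0.233 2.975
v -3.602 0.044 2.488
v -4.761 1.571 1.778
v -4.252 1.383 1.291
v -4.553 0.415 1.896
v -3.574 1.125 1.216
v -3.172 0.298 1.956
v -3.875 0.157 1.821
v -4.123 0.669 1.364
v -3.114 1.61 1.509
v -2.713 0.783 2.249
v -2.673 1.427 2.588
v -2.921 1.938 2.131
v -2.986 0.895 1.582
v -4.907 1.617 2.491
v -4.506 0.79 3.231
v -4.699 0.462 2.609
v -4.947 0.973 2.152
v -4.448 2.102 2.784
v -4.046 1.275 3.524
v -3.497 1.731 3.376
v -3.745 2.243 2.919
v -4.634 1.505 3.158
f 2 1 5
f 2 5 3
f 3 5 6
f 3 6 4
f 5 1 7
f 5 7 6
f 6 7 8
f 6 8 4
f 7 1 9
f 7 9 8
f 8 9 10
f 8 10 4
f 9 1 11
f 9 11 10
f 10 11 12
f 10 12 4
f 11 1 13
f 11 13 12
f 12 13 14
f 12 14 4
f 13 1 15
f 13 15 14
f 14 15 16
f 14 16 4
f 15 1 17
f 15 17 16
f 16 17 18
f 16 18 4
f 17 1 19
f 17 19 18
f 18 19 20
f 18 20 4
f 19 1 21
f 19 21 20
f 20 21 22
f 20 22 4
f 21 1 23
f 21 23 22
f 22 23 24
f 22 24 4
f 23 1 2
f 23 2 24
f 24 2 3
f 24 3 4
f 26 25 29
f 26 29 27
f 27 29 30
f 27 30 28
f 29 25 31
f 29 31 30
f 30 31 32
f 30 32 28
f 31 25 33
f 31 33 32
f 32 33 34
f 32 34 28
f 33 25 35
f 33 35 34
f 34 35 36
f 34 36 28
f 35 25 37
f 35 37 36
f 36 37 38
f 36 38 28
f 37 25 39
f 37 39 38
f 38 39 40
f 38 40 28
f 39 25 41
f 39 41 40
f 40 41 42
f 40 42 28
f 41 25 26
f 41 26 42
f 42 26 27
f 42 27 28
f 44 46 43
f 47 44 43
f 43 46 45
f 45 47 43
f 44 50 46
f 48 44 47
f 48 50 44
f 46 50 45
f 49 47 45
f 45 50 49
f 49 48 47
f 50 48 49
f 51 88 67
f 88 62 91
f 67 91 56
f 88 91 67
f 51 67 63
f 67 56 68
f 63 68 52
f 67 68 63
f 51 63 72
f 63 52 73
f 72 73 58
f 63 73 72
f 51 72 84
f 72 58 87
f 84 87 61
f 72 87 84
f 51 84 88
f 84 61 92
f 88 92 62
f 84 92 88
f 52 68 79
f 68 56 82
f 79 82 60
f 68 82 79
f 56 91 69
f 91 62 90
f 69 90 55
f 91 90 69
f 62 92 89
f 92 61 85
f 89 85 53
f 92 85 89
f 61 87 86
f 87 58 74
f 86 74 57
f 87 74 86
f 58 73 78
f 73 52 75
f 78 75 59
f 73 75 78
f 54 80 66
f 80 60 81
f 66 81 55
f 80 81 66
f 54 66 64
f 66 55 65
f 64 65 53
f 66 65 64
f 54 64 71
f 64 53 70
f 71 70 57
f 64 70 71
f 54 71 76
f 71 57 77
f 76 77 59
f 71 77 76
f 54 76 80
f 76 59 83
f 80 83 60
f 76 83 80
f 55 81 69
f 81 60 82
f 69 82 56
f 81 82 69
f 53 65 89
f 65 55 90
f 89 90 62
f 65 90 89
f 57 70 86
f 70 53 85
f 86 85 61
f 70 85 86
f 59 77 78
f 77 57 74
f 78 74 58
f 77 74 78
f 60 83 79
f 83 59 75
f 79 75 52
f 83 75 79



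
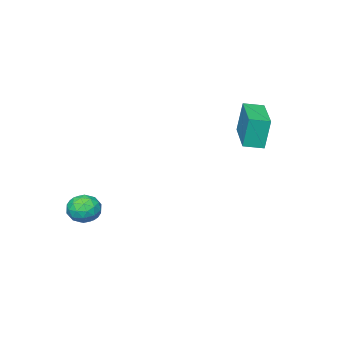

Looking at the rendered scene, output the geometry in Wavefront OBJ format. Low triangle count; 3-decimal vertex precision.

v 1.015 -1.78 -0.677
v 1.363 -1.391 -0.174
v 2.017 -2.329 -0.946
v 2.365 -1.94 -0.443
v 1.881 -2.442 -0.243
v 1.262 -2.102 -0.076
v 2.118 -1.618 -1.044
v 1.499 -1.278 -0.877
v 2.045 -1.291 -0.4
v 1.899 -1.8 0.095
v 1.481 -1.92 -1.215
v 1.335 -2.429 -0.72
v 1.101 -1.537 -0.402
v 2.279 -2.183 -0.718
v 1.994 -2.478 -0.6
v 2.199 -2.249 -0.305
v 1.041 -1.955 -0.345
v 1.246 -1.727 -0.049
v 1.551 -2.345 -0.089
v 2.134 -1.993 -1.071
v 2.339 -1.765 -0.775
v 1.181 -1.471 -0.815
v 1.386 -1.242 -0.52
v 1.829 -1.375 -1.031
v 1.707 -1.249 -0.239
v 2.296 -1.572 -0.397
v 2.151 -1.383 -0.75
v 1.787 -1.183 -0.653
v 1.621 -1.549 0.052
v 2.21 -1.872 -0.106
v 1.925 -2.167 0.012
v 1.561 -1.967 0.109
v 2.022 -1.49 -0.081
v 1.17 -1.848 -1.014
v 1.759 -2.171 -1.172
v 1.819 -1.753 -1.229
v 1.455 -1.553 -1.132
v 1.084 -2.148 -0.723
v 1.673 -2.471 -0.881
v 1.593 -2.537 -0.467
v 1.229 -2.337 -0.37
v 1.358 -2.23 -1.039
v -3.118 1.444 3.212
v -3.282 1.594 4.574
v -3.739 1.963 3.08
v -3.904 2.113 4.442
v -1.776 3.047 3.198
v -1.941 3.197 4.56
v -2.398 3.566 3.066
v -2.562 3.716 4.428
f 1 38 17
f 38 12 41
f 17 41 6
f 38 41 17
f 1 17 13
f 17 6 18
f 13 18 2
f 17 18 13
f 1 13 22
f 13 2 23
f 22 23 8
f 13 23 22
f 1 22 34
f 22 8 37
f 34 37 11
f 22 37 34
f 1 34 38
f 34 11 42
f 38 42 12
f 34 42 38
f 2 18 29
f 18 6 32
f 29 32 10
f 18 32 29
f 6 41 19
f 41 12 40
f 19 40 5
f 41 40 19
f 12 42 39
f 42 11 35
f 39 35 3
f 42 35 39
f 11 37 36
f 37 8 24
f 36 24 7
f 37 24 36
f 8 23 28
f 23 2 25
f 28 25 9
f 23 25 28
f 4 30 16
f 30 10 31
f 16 31 5
f 30 31 16
f 4 16 14
f 16 5 15
f 14 15 3
f 16 15 14
f 4 14 21
f 14 3 20
f 21 20 7
f 14 20 21
f 4 21 26
f 21 7 27
f 26 27 9
f 21 27 26
f 4 26 30
f 26 9 33
f 30 33 10
f 26 33 30
f 5 31 19
f 31 10 32
f 19 32 6
f 31 32 19
f 3 15 39
f 15 5 40
f 39 40 12
f 15 40 39
f 7 20 36
f 20 3 35
f 36 35 11
f 20 35 36
f 9 27 28
f 27 7 24
f 28 24 8
f 27 24 28
f 10 33 29
f 33 9 25
f 29 25 2
f 33 25 29
f 44 46 43
f 47 44 43
f 43 46 45
f 45 47 43
f 44 50 46
f 48 44 47
f 48 50 44
f 46 50 45
f 49 47 45
f 45 50 49
f 49 48 47
f 50 48 49



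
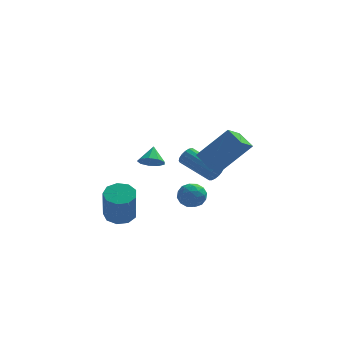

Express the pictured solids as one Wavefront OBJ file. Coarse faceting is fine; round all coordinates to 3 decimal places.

v 0.961 -1.789 0.131
v 0.379 -2.667 0.786
v 0.352 -1.025 0.613
v -0.231 -1.902 1.268
v 2.451 -1.598 1.712
v 1.868 -2.475 2.367
v 1.841 -0.833 2.194
v 1.259 -1.711 2.849
v -3.946 1.21 -4.421
v -3.521 0.545 -4.71
v -3.489 -0.235 -2.868
v -3.914 0.43 -2.579
v -3.155 0.955 -4.542
v -3.123 0.175 -2.701
v -3.159 1.484 -4.318
v -3.127 0.704 -2.477
v -3.531 1.885 -4.142
v -3.499 1.105 -2.301
v -4.097 1.97 -4.096
v -4.066 1.19 -2.255
v -4.593 1.699 -4.202
v -4.561 0.919 -2.361
v -4.786 1.2 -4.411
v -4.754 0.42 -2.569
v -4.586 0.705 -4.624
v -4.554 -0.075 -2.782
v -4.086 0.447 -4.742
v -4.054 -0.333 -2.9
v -2.386 1.39 -0.878
v -2.038 0.947 -0.462
v -2.274 2.15 -0.162
v -1.732 1.175 -0.751
v -1.731 1.503 -1.1
v -2.037 1.779 -1.344
v -2.506 1.873 -1.371
v -2.918 1.741 -1.167
v -3.082 1.445 -0.828
v -2.919 1.123 -0.512
v -2.507 0.927 -0.368
v -0.722 -2.114 -1.632
v -0.47 -1.815 -0.984
v -0.37 -3.225 -1.256
v -0.118 -2.926 -0.608
v -0.861 -2.952 -0.749
v -1.079 -2.265 -0.981
v 0.239 -2.775 -1.259
v 0.021 -2.088 -1.491
v 0.124 -2.224 -0.753
v -0.556 -2.333 -0.438
v -0.284 -2.707 -1.802
v -0.964 -2.816 -1.487
v -0.627 -1.867 -1.341
v -0.213 -3.173 -0.899
v -0.65 -3.188 -0.982
v -0.501 -3.013 -0.601
v -0.985 -2.131 -1.339
v -0.837 -1.956 -0.958
v -1.066 -2.624 -0.821
v -0.003 -3.084 -1.282
v 0.145 -2.909 -0.901
v -0.339 -2.027 -1.639
v -0.19 -1.852 -1.258
v 0.226 -2.416 -1.419
v -0.13 -1.931 -0.824
v 0.077 -2.585 -0.603
v 0.287 -2.496 -0.986
v 0.159 -2.092 -1.122
v -0.529 -1.996 -0.639
v -0.322 -2.649 -0.418
v -0.759 -2.664 -0.501
v -0.887 -2.26 -0.638
v -0.18 -2.236 -0.503
v -0.518 -2.391 -1.822
v -0.311 -3.044 -1.601
v 0.047 -2.78 -1.602
v -0.081 -2.376 -1.739
v -0.917 -2.455 -1.637
v -0.71 -3.109 -1.416
v -0.999 -2.948 -1.118
v -1.127 -2.544 -1.254
v -0.66 -2.804 -1.737
v 0.837 3.261 -2.608
v 1.118 3.342 -2.119
v -0.356 4.601 -1.482
v -0.637 4.519 -1.972
v 1.214 3.538 -2.283
v -0.26 4.797 -1.646
v 1.224 3.67 -2.521
v -0.25 4.929 -1.885
v 1.145 3.708 -2.78
v -0.328 4.967 -2.143
v 0.996 3.644 -2.999
v -0.478 4.903 -2.362
v 0.81 3.492 -3.128
v -0.664 4.751 -2.492
v 0.63 3.287 -3.139
v -0.843 4.546 -2.502
v 0.498 3.076 -3.028
v -0.976 4.335 -2.391
v 0.443 2.907 -2.821
v -1.03 4.166 -2.184
v 0.479 2.819 -2.565
v -0.995 4.078 -1.928
v 0.596 2.832 -2.319
v -0.877 4.091 -1.682
v 0.769 2.944 -2.139
v -0.705 4.203 -1.503
v 0.957 3.128 -2.067
v -0.517 4.387 -1.431
f 2 4 1
f 5 2 1
f 1 4 3
f 3 5 1
f 2 8 4
f 6 2 5
f 6 8 2
f 4 8 3
f 7 5 3
f 3 8 7
f 7 6 5
f 8 6 7
f 10 9 13
f 10 13 11
f 11 13 14
f 11 14 12
f 13 9 15
f 13 15 14
f 14 15 16
f 14 16 12
f 15 9 17
f 15 17 16
f 16 17 18
f 16 18 12
f 17 9 19
f 17 19 18
f 18 19 20
f 18 20 12
f 19 9 21
f 19 21 20
f 20 21 22
f 20 22 12
f 21 9 23
f 21 23 22
f 22 23 24
f 22 24 12
f 23 9 25
f 23 25 24
f 24 25 26
f 24 26 12
f 25 9 27
f 25 27 26
f 26 27 28
f 26 28 12
f 27 9 10
f 27 10 28
f 28 10 11
f 28 11 12
f 30 29 32
f 30 32 31
f 32 29 33
f 32 33 31
f 33 29 34
f 33 34 31
f 34 29 35
f 34 35 31
f 35 29 36
f 35 36 31
f 36 29 37
f 36 37 31
f 37 29 38
f 37 38 31
f 38 29 39
f 38 39 31
f 39 29 30
f 39 30 31
f 40 77 56
f 77 51 80
f 56 80 45
f 77 80 56
f 40 56 52
f 56 45 57
f 52 57 41
f 56 57 52
f 40 52 61
f 52 41 62
f 61 62 47
f 52 62 61
f 40 61 73
f 61 47 76
f 73 76 50
f 61 76 73
f 40 73 77
f 73 50 81
f 77 81 51
f 73 81 77
f 41 57 68
f 57 45 71
f 68 71 49
f 57 71 68
f 45 80 58
f 80 51 79
f 58 79 44
f 80 79 58
f 51 81 78
f 81 50 74
f 78 74 42
f 81 74 78
f 50 76 75
f 76 47 63
f 75 63 46
f 76 63 75
f 47 62 67
f 62 41 64
f 67 64 48
f 62 64 67
f 43 69 55
f 69 49 70
f 55 70 44
f 69 70 55
f 43 55 53
f 55 44 54
f 53 54 42
f 55 54 53
f 43 53 60
f 53 42 59
f 60 59 46
f 53 59 60
f 43 60 65
f 60 46 66
f 65 66 48
f 60 66 65
f 43 65 69
f 65 48 72
f 69 72 49
f 65 72 69
f 44 70 58
f 70 49 71
f 58 71 45
f 70 71 58
f 42 54 78
f 54 44 79
f 78 79 51
f 54 79 78
f 46 59 75
f 59 42 74
f 75 74 50
f 59 74 75
f 48 66 67
f 66 46 63
f 67 63 47
f 66 63 67
f 49 72 68
f 72 48 64
f 68 64 41
f 72 64 68
f 83 82 86
f 83 86 84
f 84 86 87
f 84 87 85
f 86 82 88
f 86 88 87
f 87 88 89
f 87 89 85
f 88 82 90
f 88 90 89
f 89 90 91
f 89 91 85
f 90 82 92
f 90 92 91
f 91 92 93
f 91 93 85
f 92 82 94
f 92 94 93
f 93 94 95
f 93 95 85
f 94 82 96
f 94 96 95
f 95 96 97
f 95 97 85
f 96 82 98
f 96 98 97
f 97 98 99
f 97 99 85
f 98 82 100
f 98 100 99
f 99 100 101
f 99 101 85
f 100 82 102
f 100 102 101
f 101 102 103
f 101 103 85
f 102 82 104
f 102 104 103
f 103 104 105
f 103 105 85
f 104 82 106
f 104 106 105
f 105 106 107
f 105 107 85
f 106 82 108
f 106 108 107
f 107 108 109
f 107 109 85
f 108 82 83
f 108 83 109
f 109 83 84
f 109 84 85



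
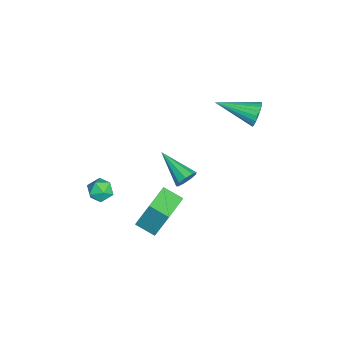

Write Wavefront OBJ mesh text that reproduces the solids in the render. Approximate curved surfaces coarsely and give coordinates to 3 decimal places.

v 3.724 -1.069 2.512
v 4.067 -1.575 2.32
v 3.013 -1.705 2.92
v 3.356 -2.211 2.728
v 3.577 -1.834 3.197
v 4.016 -1.441 2.945
v 3.064 -1.839 2.295
v 3.503 -1.446 2.043
v 3.659 -2.051 2.185
v 3.976 -2.049 2.743
v 3.104 -1.231 2.497
v 3.421 -1.229 3.055
v -1.268 4.884 3.439
v -0.936 5.006 4.008
v -1.512 3.016 3.981
v -1.199 5.061 4.081
v -1.474 5.086 4.043
v -1.713 5.076 3.901
v -1.876 5.033 3.679
v -1.933 4.964 3.415
v -1.875 4.881 3.155
v -1.712 4.798 2.945
v -1.473 4.731 2.82
v -1.198 4.69 2.802
v -0.935 4.682 2.894
v -0.73 4.709 3.08
v -0.618 4.767 3.329
v -0.618 4.845 3.596
v -0.731 4.929 3.836
v 1.17 1.902 0.992
v 1.495 1.873 1.459
v 0.01 0.738 1.728
v 1.233 2.158 1.498
v 0.941 2.324 1.299
v 0.756 2.292 0.958
v 0.765 2.078 0.632
v 0.963 1.781 0.475
v 1.258 1.541 0.56
v 1.512 1.47 0.847
v 1.606 1.601 1.203
v 2.043 0.334 -0.103
v 2.155 0.954 1.443
v 2.408 1.198 -0.477
v 2.521 1.819 1.069
v 3.419 -0.199 0.011
v 3.532 0.422 1.557
v 3.785 0.666 -0.363
v 3.897 1.286 1.183
f 1 12 6
f 1 6 2
f 1 2 8
f 1 8 11
f 1 11 12
f 2 6 10
f 6 12 5
f 12 11 3
f 11 8 7
f 8 2 9
f 4 10 5
f 4 5 3
f 4 3 7
f 4 7 9
f 4 9 10
f 5 10 6
f 3 5 12
f 7 3 11
f 9 7 8
f 10 9 2
f 14 13 16
f 14 16 15
f 16 13 17
f 16 17 15
f 17 13 18
f 17 18 15
f 18 13 19
f 18 19 15
f 19 13 20
f 19 20 15
f 20 13 21
f 20 21 15
f 21 13 22
f 21 22 15
f 22 13 23
f 22 23 15
f 23 13 24
f 23 24 15
f 24 13 25
f 24 25 15
f 25 13 26
f 25 26 15
f 26 13 27
f 26 27 15
f 27 13 28
f 27 28 15
f 28 13 29
f 28 29 15
f 29 13 14
f 29 14 15
f 31 30 33
f 31 33 32
f 33 30 34
f 33 34 32
f 34 30 35
f 34 35 32
f 35 30 36
f 35 36 32
f 36 30 37
f 36 37 32
f 37 30 38
f 37 38 32
f 38 30 39
f 38 39 32
f 39 30 40
f 39 40 32
f 40 30 31
f 40 31 32
f 42 44 41
f 45 42 41
f 41 44 43
f 43 45 41
f 42 48 44
f 46 42 45
f 46 48 42
f 44 48 43
f 47 45 43
f 43 48 47
f 47 46 45
f 48 46 47



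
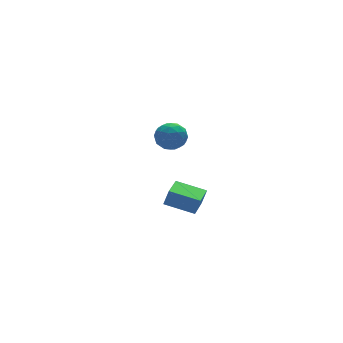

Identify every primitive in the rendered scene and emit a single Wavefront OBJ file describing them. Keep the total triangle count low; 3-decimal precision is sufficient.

v -3.185 -3.972 2.624
v -2.91 -3.994 3.449
v -4.327 -2.975 3.031
v -4.053 -2.997 3.856
v -2.247 -2.783 2.344
v -1.973 -2.805 3.169
v -3.39 -1.786 2.751
v -3.115 -1.808 3.576
v -0.89 4.111 3.42
v -0.538 3.78 2.656
v -1.282 2.76 3.824
v -0.93 2.429 3.06
v -0.386 2.766 3.7
v -0.144 3.6 3.449
v -1.676 2.94 3.031
v -1.434 3.774 2.78
v -1.024 3.056 2.415
v -0.227 2.948 2.828
v -1.593 3.592 3.652
v -0.796 3.484 4.065
v -0.68 4.064 3.002
v -1.14 2.476 3.478
v -0.821 2.674 3.854
v -0.614 2.48 3.404
v -0.448 3.958 3.469
v -0.241 3.764 3.02
v -0.152 3.168 3.633
v -1.579 2.776 3.46
v -1.372 2.582 3.011
v -1.206 4.06 3.076
v -0.999 3.866 2.626
v -1.668 3.372 2.847
v -0.758 3.444 2.411
v -0.989 2.65 2.649
v -1.427 2.95 2.632
v -1.285 3.44 2.485
v -0.29 3.381 2.655
v -0.52 2.587 2.892
v -0.201 2.785 3.268
v -0.058 3.275 3.121
v -0.575 2.955 2.513
v -1.3 3.953 3.588
v -1.53 3.159 3.825
v -1.762 3.265 3.359
v -1.619 3.755 3.212
v -0.831 3.89 3.831
v -1.062 3.096 4.069
v -0.535 3.1 3.995
v -0.393 3.59 3.848
v -1.245 3.585 3.967
f 2 4 1
f 5 2 1
f 1 4 3
f 3 5 1
f 2 8 4
f 6 2 5
f 6 8 2
f 4 8 3
f 7 5 3
f 3 8 7
f 7 6 5
f 8 6 7
f 9 46 25
f 46 20 49
f 25 49 14
f 46 49 25
f 9 25 21
f 25 14 26
f 21 26 10
f 25 26 21
f 9 21 30
f 21 10 31
f 30 31 16
f 21 31 30
f 9 30 42
f 30 16 45
f 42 45 19
f 30 45 42
f 9 42 46
f 42 19 50
f 46 50 20
f 42 50 46
f 10 26 37
f 26 14 40
f 37 40 18
f 26 40 37
f 14 49 27
f 49 20 48
f 27 48 13
f 49 48 27
f 20 50 47
f 50 19 43
f 47 43 11
f 50 43 47
f 19 45 44
f 45 16 32
f 44 32 15
f 45 32 44
f 16 31 36
f 31 10 33
f 36 33 17
f 31 33 36
f 12 38 24
f 38 18 39
f 24 39 13
f 38 39 24
f 12 24 22
f 24 13 23
f 22 23 11
f 24 23 22
f 12 22 29
f 22 11 28
f 29 28 15
f 22 28 29
f 12 29 34
f 29 15 35
f 34 35 17
f 29 35 34
f 12 34 38
f 34 17 41
f 38 41 18
f 34 41 38
f 13 39 27
f 39 18 40
f 27 40 14
f 39 40 27
f 11 23 47
f 23 13 48
f 47 48 20
f 23 48 47
f 15 28 44
f 28 11 43
f 44 43 19
f 28 43 44
f 17 35 36
f 35 15 32
f 36 32 16
f 35 32 36
f 18 41 37
f 41 17 33
f 37 33 10
f 41 33 37



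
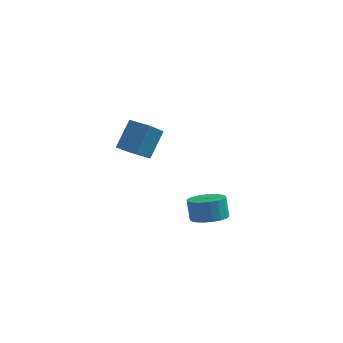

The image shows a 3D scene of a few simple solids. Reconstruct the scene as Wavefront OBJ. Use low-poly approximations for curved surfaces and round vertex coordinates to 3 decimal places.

v -3.939 4.36 -3.985
v -4.071 2.621 -2.71
v -3.586 5.47 -2.434
v -3.718 3.731 -1.159
v -2.742 4.169 -4.121
v -2.874 2.43 -2.846
v -2.389 5.279 -2.57
v -2.521 3.54 -1.295
v 2.575 -2.085 -4.037
v 3.499 -1.822 -3.9
v 3.248 -1.551 -2.727
v 2.325 -1.815 -2.863
v 3.311 -1.454 -4.025
v 3.061 -1.183 -2.852
v 2.978 -1.211 -4.153
v 2.727 -0.94 -2.979
v 2.565 -1.141 -4.257
v 2.314 -0.87 -3.084
v 2.154 -1.258 -4.318
v 1.903 -0.987 -3.144
v 1.826 -1.539 -4.323
v 1.576 -1.268 -3.149
v 1.647 -1.929 -4.271
v 1.397 -1.658 -3.098
v 1.652 -2.349 -4.173
v 1.401 -2.078 -3
v 1.839 -2.717 -4.048
v 1.589 -2.446 -2.875
v 2.173 -2.96 -3.921
v 1.922 -2.689 -2.747
v 2.586 -3.03 -3.816
v 2.335 -2.759 -2.643
v 2.997 -2.913 -3.756
v 2.746 -2.642 -2.582
v 3.324 -2.632 -3.751
v 3.074 -2.361 -2.577
v 3.503 -2.242 -3.802
v 3.253 -1.971 -2.629
f 2 4 1
f 5 2 1
f 1 4 3
f 3 5 1
f 2 8 4
f 6 2 5
f 6 8 2
f 4 8 3
f 7 5 3
f 3 8 7
f 7 6 5
f 8 6 7
f 10 9 13
f 10 13 11
f 11 13 14
f 11 14 12
f 13 9 15
f 13 15 14
f 14 15 16
f 14 16 12
f 15 9 17
f 15 17 16
f 16 17 18
f 16 18 12
f 17 9 19
f 17 19 18
f 18 19 20
f 18 20 12
f 19 9 21
f 19 21 20
f 20 21 22
f 20 22 12
f 21 9 23
f 21 23 22
f 22 23 24
f 22 24 12
f 23 9 25
f 23 25 24
f 24 25 26
f 24 26 12
f 25 9 27
f 25 27 26
f 26 27 28
f 26 28 12
f 27 9 29
f 27 29 28
f 28 29 30
f 28 30 12
f 29 9 31
f 29 31 30
f 30 31 32
f 30 32 12
f 31 9 33
f 31 33 32
f 32 33 34
f 32 34 12
f 33 9 35
f 33 35 34
f 34 35 36
f 34 36 12
f 35 9 37
f 35 37 36
f 36 37 38
f 36 38 12
f 37 9 10
f 37 10 38
f 38 10 11
f 38 11 12

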